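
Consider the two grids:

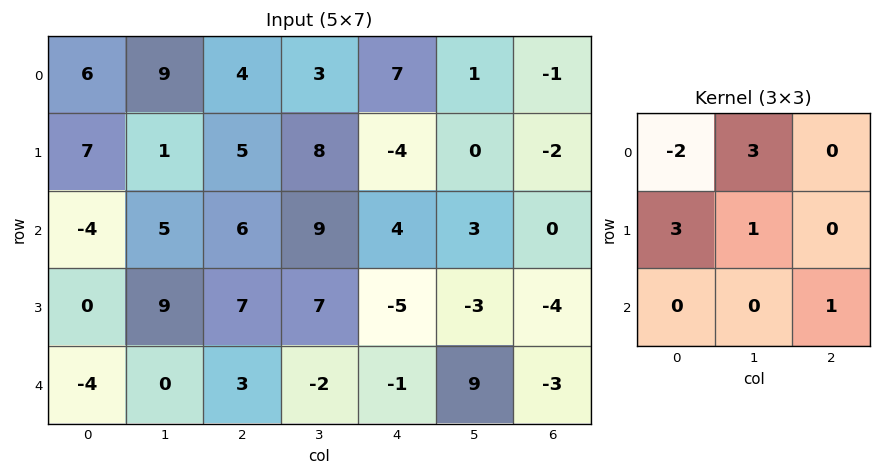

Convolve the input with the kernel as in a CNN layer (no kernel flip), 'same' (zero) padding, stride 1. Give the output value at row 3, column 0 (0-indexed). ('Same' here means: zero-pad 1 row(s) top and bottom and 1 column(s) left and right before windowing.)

The receptive field on the zero-padded input at this output position is [0 -4 5 / 0 0 9 / 0 -4 0]. Elementwise product with the kernel and sum: 0·-2 + -4·3 + 0·3 + 0·1 + 0·1.

-12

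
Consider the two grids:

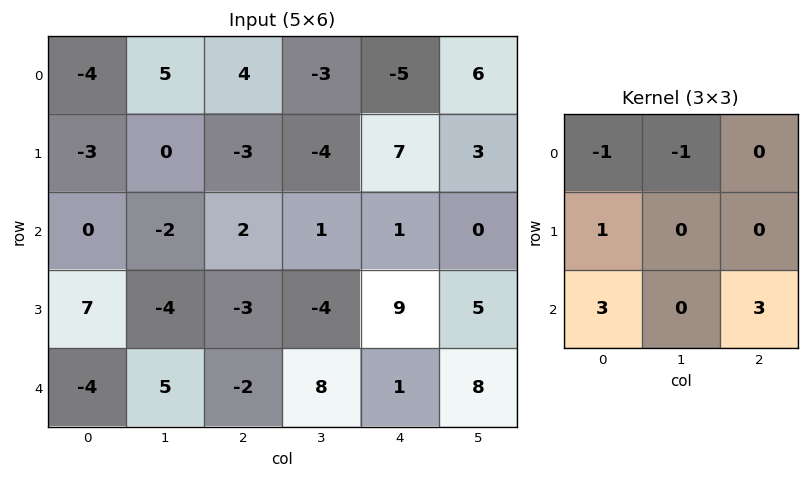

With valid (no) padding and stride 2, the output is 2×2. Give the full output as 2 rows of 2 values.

Output[0,0]: The receptive field on the input at this output position is [-4 5 4 / -3 0 -3 / 0 -2 2]. Elementwise product with the kernel and sum: -4·-1 + 5·-1 + -3·1 + 0·3 + 2·3.

2 5
-9 -9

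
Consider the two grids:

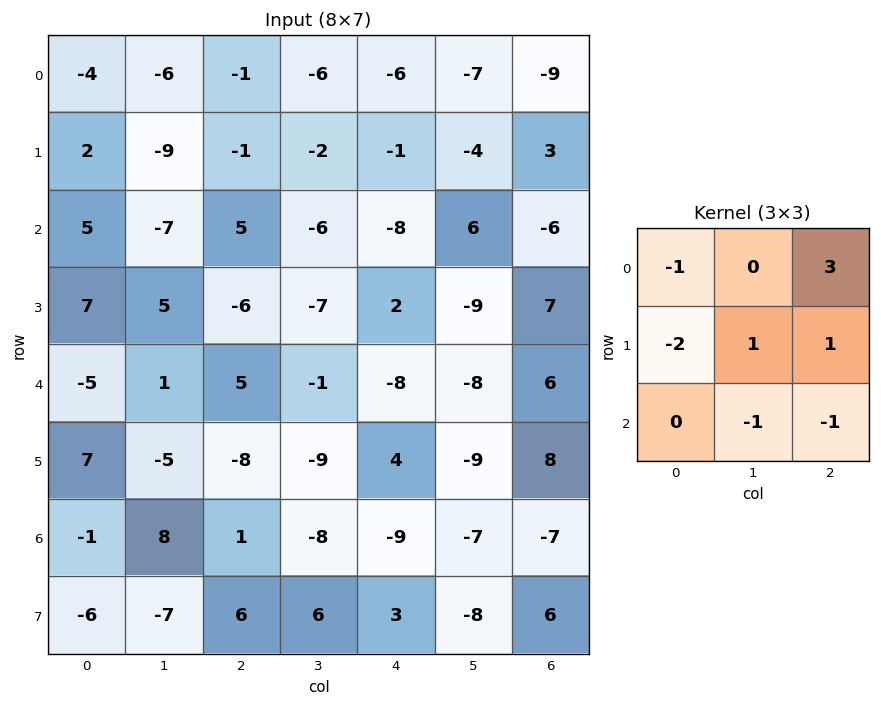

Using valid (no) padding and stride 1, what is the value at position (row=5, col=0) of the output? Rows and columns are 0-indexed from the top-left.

-19

The receptive field on the input at this output position is [7 -5 -8 / -1 8 1 / -6 -7 6]. Elementwise product with the kernel and sum: 7·-1 + -8·3 + -1·-2 + 8·1 + 1·1 + -7·-1 + 6·-1.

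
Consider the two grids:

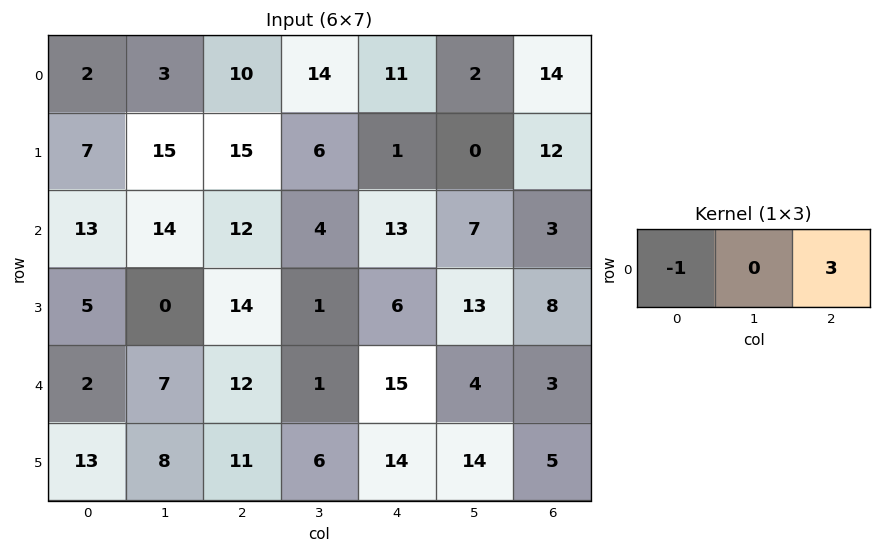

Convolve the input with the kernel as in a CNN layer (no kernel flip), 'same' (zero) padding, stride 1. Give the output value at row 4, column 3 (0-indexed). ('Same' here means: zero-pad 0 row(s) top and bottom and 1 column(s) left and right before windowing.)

The receptive field on the zero-padded input at this output position is [12 1 15]. Elementwise product with the kernel and sum: 12·-1 + 15·3.

33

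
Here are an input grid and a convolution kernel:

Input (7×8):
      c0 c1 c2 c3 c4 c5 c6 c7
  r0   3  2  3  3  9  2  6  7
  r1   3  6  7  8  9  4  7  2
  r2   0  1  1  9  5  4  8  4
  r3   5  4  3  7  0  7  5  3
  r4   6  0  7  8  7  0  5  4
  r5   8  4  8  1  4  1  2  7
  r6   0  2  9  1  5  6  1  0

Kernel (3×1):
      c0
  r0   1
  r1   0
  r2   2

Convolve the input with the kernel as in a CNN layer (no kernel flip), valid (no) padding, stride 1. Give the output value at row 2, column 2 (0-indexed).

15

The receptive field on the input at this output position is [1 / 3 / 7]. Elementwise product with the kernel and sum: 1·1 + 7·2.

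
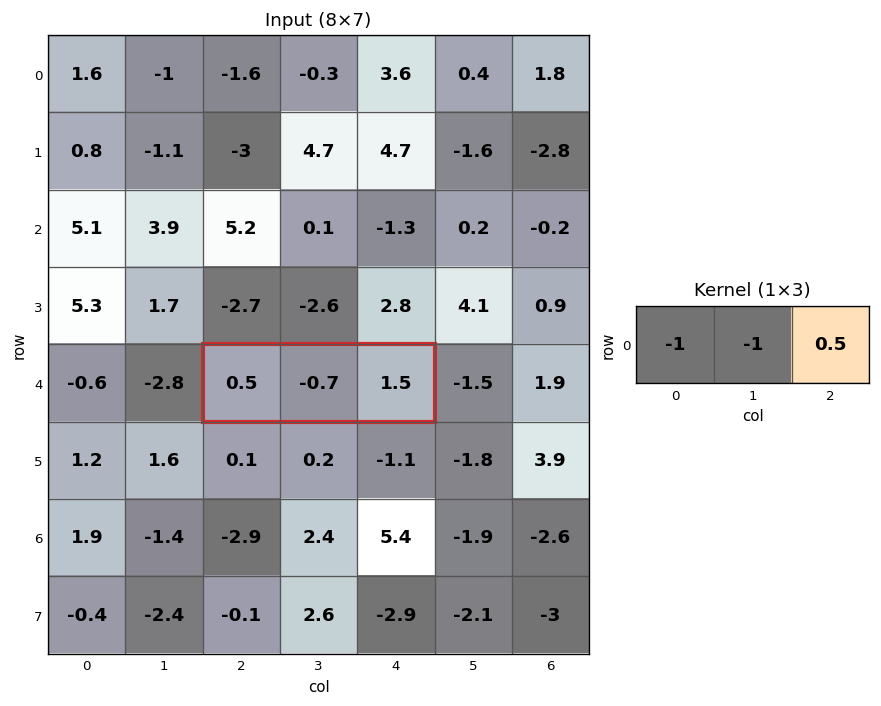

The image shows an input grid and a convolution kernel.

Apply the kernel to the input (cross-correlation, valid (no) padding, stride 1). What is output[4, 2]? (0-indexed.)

0.95

The receptive field on the input at this output position is [0.5 -0.7 1.5]. Elementwise product with the kernel and sum: 0.5·-1 + -0.7·-1 + 1.5·0.5.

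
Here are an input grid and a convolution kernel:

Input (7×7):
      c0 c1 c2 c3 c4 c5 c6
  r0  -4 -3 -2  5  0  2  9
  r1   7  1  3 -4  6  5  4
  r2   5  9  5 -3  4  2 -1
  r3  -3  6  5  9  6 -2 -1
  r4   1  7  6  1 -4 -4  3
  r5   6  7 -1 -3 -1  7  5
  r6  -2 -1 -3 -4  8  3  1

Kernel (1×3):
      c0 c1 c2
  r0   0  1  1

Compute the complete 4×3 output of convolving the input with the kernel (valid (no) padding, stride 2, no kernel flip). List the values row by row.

-5 5 11
14 1 1
13 -3 -1
-4 4 4

Output[0,0]: The receptive field on the input at this output position is [-4 -3 -2]. Elementwise product with the kernel and sum: -3·1 + -2·1.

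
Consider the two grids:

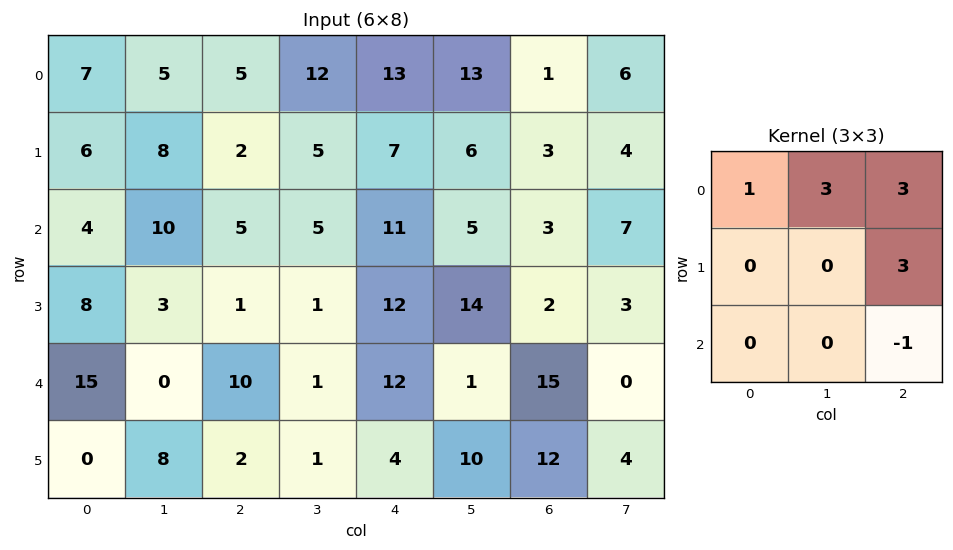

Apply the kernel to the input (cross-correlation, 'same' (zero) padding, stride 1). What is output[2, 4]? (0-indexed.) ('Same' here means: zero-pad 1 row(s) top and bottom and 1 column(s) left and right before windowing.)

The receptive field on the zero-padded input at this output position is [5 7 6 / 5 11 5 / 1 12 14]. Elementwise product with the kernel and sum: 5·1 + 7·3 + 6·3 + 5·3 + 14·-1.

45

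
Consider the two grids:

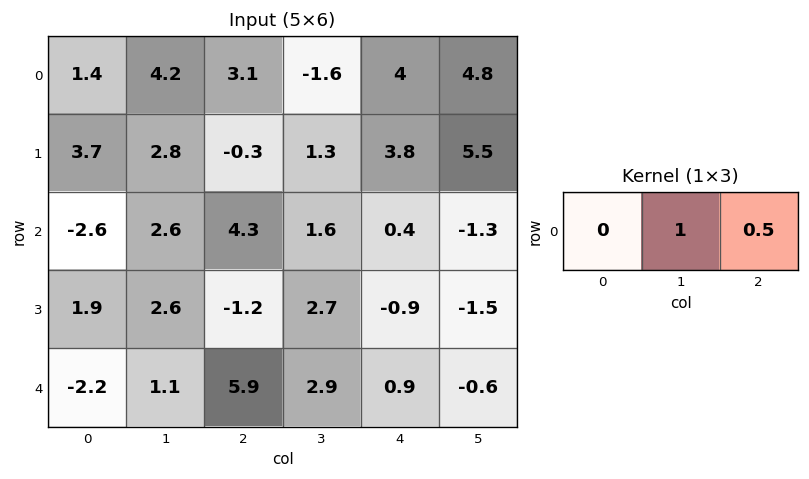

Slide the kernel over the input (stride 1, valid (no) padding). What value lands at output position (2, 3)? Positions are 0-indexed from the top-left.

-0.25

The receptive field on the input at this output position is [1.6 0.4 -1.3]. Elementwise product with the kernel and sum: 0.4·1 + -1.3·0.5.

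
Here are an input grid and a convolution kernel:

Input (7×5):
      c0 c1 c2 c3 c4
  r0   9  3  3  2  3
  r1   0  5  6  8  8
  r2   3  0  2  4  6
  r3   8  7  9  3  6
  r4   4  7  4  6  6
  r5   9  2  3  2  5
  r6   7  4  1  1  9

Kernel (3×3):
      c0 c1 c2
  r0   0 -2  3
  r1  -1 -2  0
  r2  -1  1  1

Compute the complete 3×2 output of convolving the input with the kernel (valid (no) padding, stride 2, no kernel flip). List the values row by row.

-8 -9
-9 3
-17 8

Output[0,0]: The receptive field on the input at this output position is [9 3 3 / 0 5 6 / 3 0 2]. Elementwise product with the kernel and sum: 3·-2 + 3·3 + 0·-1 + 5·-2 + 3·-1 + 0·1 + 2·1.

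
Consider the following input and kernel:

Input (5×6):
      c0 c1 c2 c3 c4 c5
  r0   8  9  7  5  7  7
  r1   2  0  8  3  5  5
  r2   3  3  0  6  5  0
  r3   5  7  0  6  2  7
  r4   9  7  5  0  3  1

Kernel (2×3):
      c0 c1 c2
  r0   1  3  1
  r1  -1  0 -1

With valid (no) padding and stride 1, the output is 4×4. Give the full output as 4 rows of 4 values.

32 32 16 25
7 18 17 17
7 -4 21 8
12 6 12 18

Output[0,0]: The receptive field on the input at this output position is [8 9 7 / 2 0 8]. Elementwise product with the kernel and sum: 8·1 + 9·3 + 7·1 + 2·-1 + 8·-1.
Output[0,1]: The receptive field on the input at this output position is [9 7 5 / 0 8 3]. Elementwise product with the kernel and sum: 9·1 + 7·3 + 5·1 + 0·-1 + 3·-1.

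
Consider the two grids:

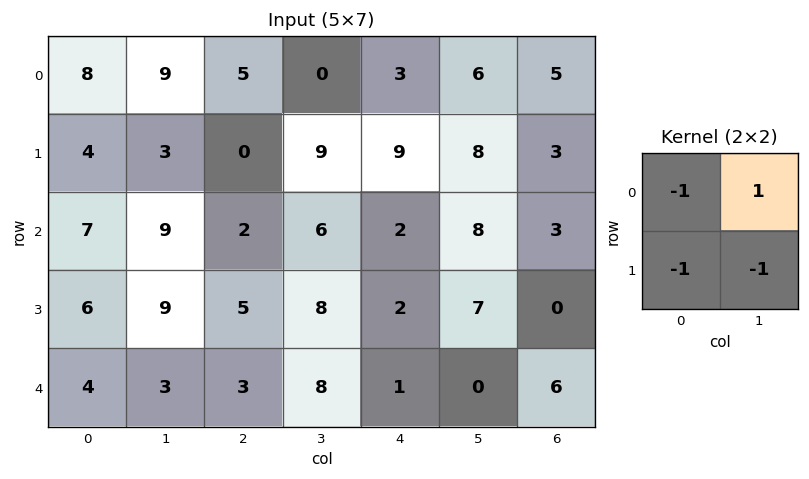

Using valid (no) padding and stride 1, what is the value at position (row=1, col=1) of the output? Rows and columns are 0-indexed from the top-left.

-14

The receptive field on the input at this output position is [3 0 / 9 2]. Elementwise product with the kernel and sum: 3·-1 + 0·1 + 9·-1 + 2·-1.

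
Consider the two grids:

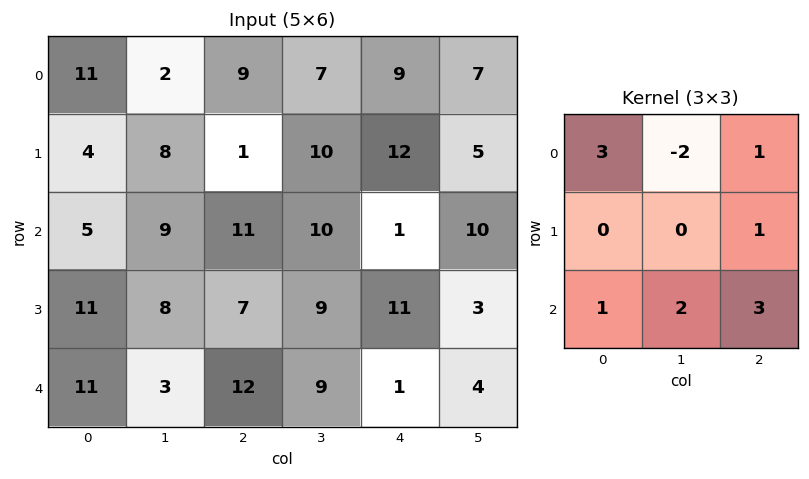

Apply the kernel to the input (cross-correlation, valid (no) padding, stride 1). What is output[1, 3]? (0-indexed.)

61

The receptive field on the input at this output position is [10 12 5 / 10 1 10 / 9 11 3]. Elementwise product with the kernel and sum: 10·3 + 12·-2 + 5·1 + 10·1 + 9·1 + 11·2 + 3·3.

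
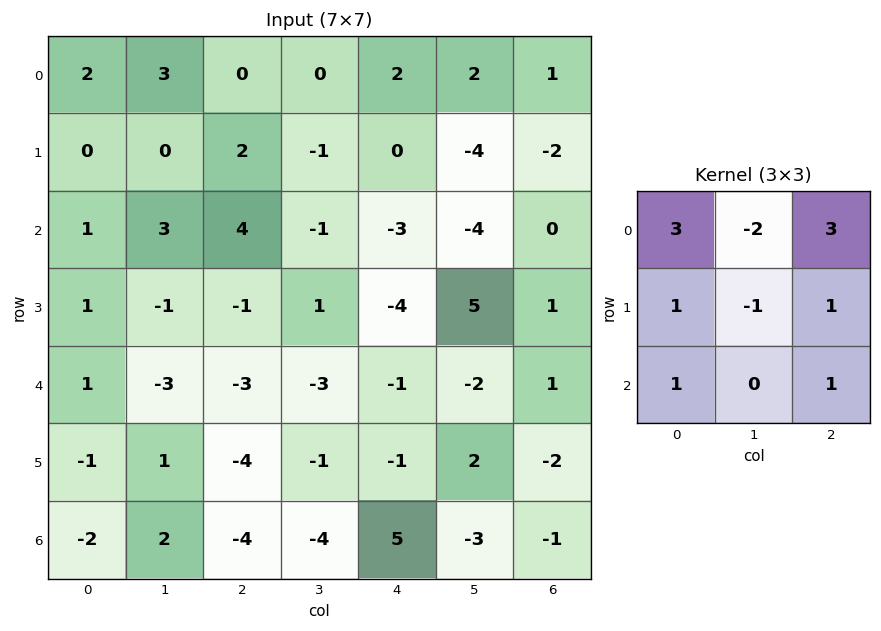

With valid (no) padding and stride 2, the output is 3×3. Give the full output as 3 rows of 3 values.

7 10 4
8 -5 -9
-12 -9 3

Output[0,0]: The receptive field on the input at this output position is [2 3 0 / 0 0 2 / 1 3 4]. Elementwise product with the kernel and sum: 2·3 + 3·-2 + 0·3 + 0·1 + 0·-1 + 2·1 + 1·1 + 4·1.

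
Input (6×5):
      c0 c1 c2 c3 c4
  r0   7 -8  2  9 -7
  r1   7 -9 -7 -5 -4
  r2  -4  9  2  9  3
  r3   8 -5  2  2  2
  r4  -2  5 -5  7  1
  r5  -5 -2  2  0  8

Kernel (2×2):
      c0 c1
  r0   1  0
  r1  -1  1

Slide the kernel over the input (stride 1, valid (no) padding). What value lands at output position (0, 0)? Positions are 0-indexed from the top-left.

-9

The receptive field on the input at this output position is [7 -8 / 7 -9]. Elementwise product with the kernel and sum: 7·1 + 7·-1 + -9·1.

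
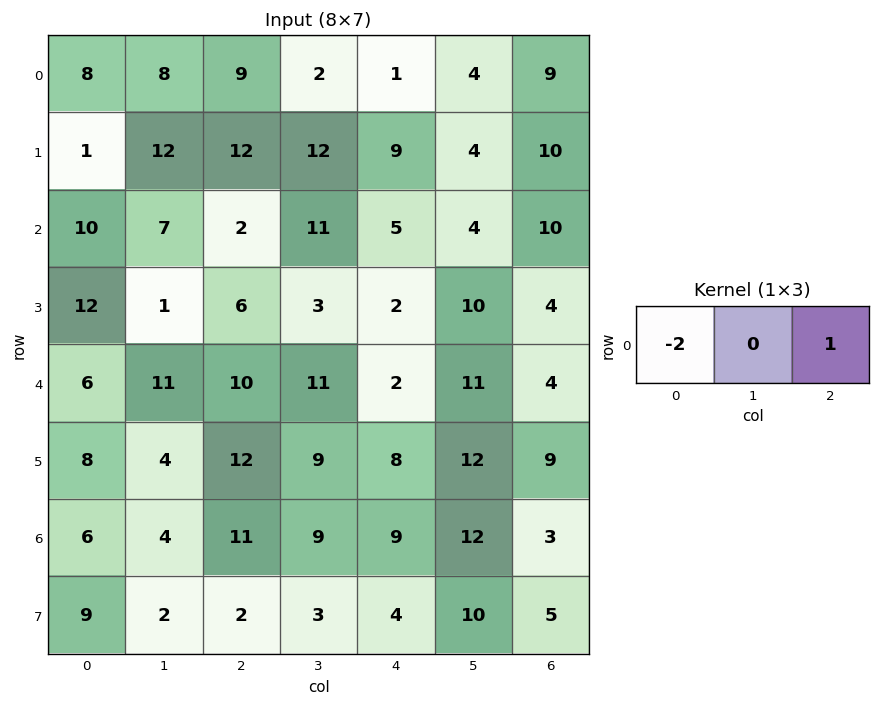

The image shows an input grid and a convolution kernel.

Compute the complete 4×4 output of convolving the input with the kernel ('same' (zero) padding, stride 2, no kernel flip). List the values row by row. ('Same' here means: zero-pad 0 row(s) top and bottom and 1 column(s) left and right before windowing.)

Output[0,0]: The receptive field on the zero-padded input at this output position is [0 8 8]. Elementwise product with the kernel and sum: 0·-2 + 8·1.
Output[0,1]: The receptive field on the zero-padded input at this output position is [8 9 2]. Elementwise product with the kernel and sum: 8·-2 + 2·1.

8 -14 0 -8
7 -3 -18 -8
11 -11 -11 -22
4 1 -6 -24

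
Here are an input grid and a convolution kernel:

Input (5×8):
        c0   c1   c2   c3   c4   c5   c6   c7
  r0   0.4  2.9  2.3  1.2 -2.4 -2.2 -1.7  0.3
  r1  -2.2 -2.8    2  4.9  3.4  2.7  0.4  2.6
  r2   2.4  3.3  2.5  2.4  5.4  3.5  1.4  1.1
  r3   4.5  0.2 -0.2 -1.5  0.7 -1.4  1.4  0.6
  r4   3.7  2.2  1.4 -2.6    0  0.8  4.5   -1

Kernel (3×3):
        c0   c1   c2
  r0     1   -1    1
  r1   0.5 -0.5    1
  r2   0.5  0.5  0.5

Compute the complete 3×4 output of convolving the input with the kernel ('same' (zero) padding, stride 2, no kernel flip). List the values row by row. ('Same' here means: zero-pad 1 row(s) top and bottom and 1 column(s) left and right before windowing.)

Output[0,0]: The receptive field on the zero-padded input at this output position is [0 0 0 / 0 0.4 2.9 / 0 -2.2 -2.8]. Elementwise product with the kernel and sum: 0·1 + 0·-1 + 0·1 + 0·0.5 + 0.4·-0.5 + 2.9·1 + 0·0.5 + -2.2·0.5 + -2.8·0.5.

0.2 3.55 5.1 2.9
3.85 2.15 5.1 7.35
-3.95 -3.3 -4.1 -5.05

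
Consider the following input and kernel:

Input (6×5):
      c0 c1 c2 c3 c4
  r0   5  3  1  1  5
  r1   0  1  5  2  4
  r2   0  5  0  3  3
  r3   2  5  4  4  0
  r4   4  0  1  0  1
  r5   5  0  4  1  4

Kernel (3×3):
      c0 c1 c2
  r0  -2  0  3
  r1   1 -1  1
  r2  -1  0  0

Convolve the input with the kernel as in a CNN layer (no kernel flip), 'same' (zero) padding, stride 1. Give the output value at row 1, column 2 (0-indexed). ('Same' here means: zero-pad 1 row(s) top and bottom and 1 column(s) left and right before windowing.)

-10

The receptive field on the zero-padded input at this output position is [3 1 1 / 1 5 2 / 5 0 3]. Elementwise product with the kernel and sum: 3·-2 + 1·3 + 1·1 + 5·-1 + 2·1 + 5·-1.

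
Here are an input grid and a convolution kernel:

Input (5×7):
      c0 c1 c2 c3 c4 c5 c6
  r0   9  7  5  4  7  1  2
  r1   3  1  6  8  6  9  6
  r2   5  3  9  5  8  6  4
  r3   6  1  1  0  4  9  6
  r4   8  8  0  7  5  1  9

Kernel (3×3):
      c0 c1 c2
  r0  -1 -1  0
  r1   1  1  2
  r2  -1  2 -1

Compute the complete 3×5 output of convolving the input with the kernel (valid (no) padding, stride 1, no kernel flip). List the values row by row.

-8 21 10 26 19
17 16 11 10 15
9 -25 4 11 -1

Output[0,0]: The receptive field on the input at this output position is [9 7 5 / 3 1 6 / 5 3 9]. Elementwise product with the kernel and sum: 9·-1 + 7·-1 + 3·1 + 1·1 + 6·2 + 5·-1 + 3·2 + 9·-1.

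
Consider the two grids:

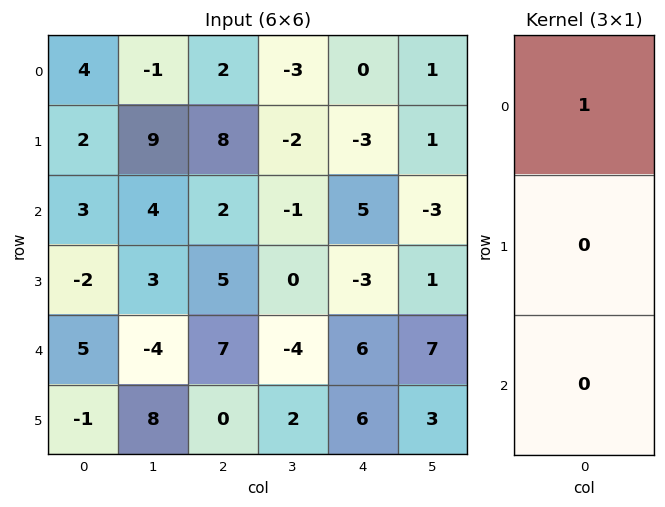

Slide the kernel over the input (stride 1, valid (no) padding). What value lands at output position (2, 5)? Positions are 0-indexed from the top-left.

The receptive field on the input at this output position is [-3 / 1 / 7]. Elementwise product with the kernel and sum: -3·1.

-3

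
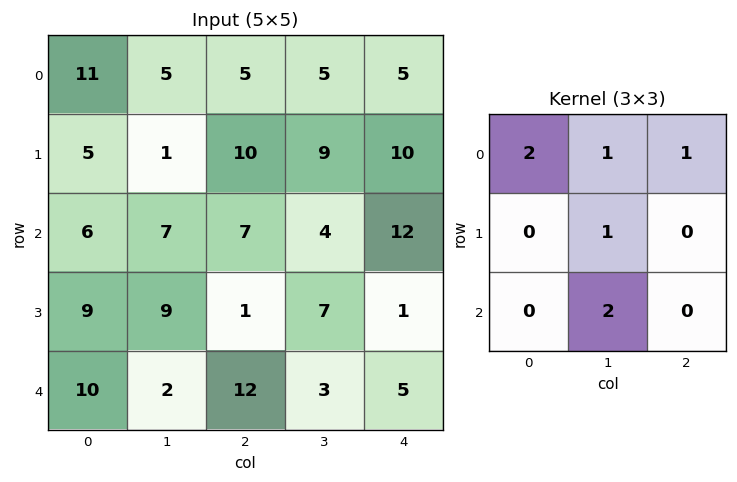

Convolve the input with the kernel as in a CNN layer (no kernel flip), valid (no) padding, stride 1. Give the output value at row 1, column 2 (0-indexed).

The receptive field on the input at this output position is [10 9 10 / 7 4 12 / 1 7 1]. Elementwise product with the kernel and sum: 10·2 + 9·1 + 10·1 + 4·1 + 7·2.

57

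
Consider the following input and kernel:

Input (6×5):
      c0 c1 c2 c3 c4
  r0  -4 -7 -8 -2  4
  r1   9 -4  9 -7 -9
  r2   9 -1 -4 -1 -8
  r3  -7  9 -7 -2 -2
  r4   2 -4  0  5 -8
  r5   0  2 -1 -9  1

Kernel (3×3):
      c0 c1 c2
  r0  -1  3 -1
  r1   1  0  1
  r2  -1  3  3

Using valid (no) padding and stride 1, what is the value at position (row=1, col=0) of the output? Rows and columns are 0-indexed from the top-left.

-12

The receptive field on the input at this output position is [9 -4 9 / 9 -1 -4 / -7 9 -7]. Elementwise product with the kernel and sum: 9·-1 + -4·3 + 9·-1 + 9·1 + -4·1 + -7·-1 + 9·3 + -7·3.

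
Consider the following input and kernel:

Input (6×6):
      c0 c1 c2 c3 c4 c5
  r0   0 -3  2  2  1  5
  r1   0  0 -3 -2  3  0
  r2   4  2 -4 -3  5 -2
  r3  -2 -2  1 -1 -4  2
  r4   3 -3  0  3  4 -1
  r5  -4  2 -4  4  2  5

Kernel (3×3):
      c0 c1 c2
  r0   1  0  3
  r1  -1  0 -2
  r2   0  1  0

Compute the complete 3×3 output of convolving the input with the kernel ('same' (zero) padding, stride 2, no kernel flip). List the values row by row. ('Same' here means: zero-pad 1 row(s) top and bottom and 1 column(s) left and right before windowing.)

Output[0,0]: The receptive field on the zero-padded input at this output position is [0 0 0 / 0 0 -3 / 0 0 0]. Elementwise product with the kernel and sum: 0·1 + 0·3 + 0·-1 + -3·-2 + 0·1.
Output[0,1]: The receptive field on the zero-padded input at this output position is [0 0 0 / -3 2 2 / 0 -3 -2]. Elementwise product with the kernel and sum: 0·1 + 0·3 + -3·-1 + 2·-2 + -3·1.

6 -4 -9
-6 -1 1
-4 -12 6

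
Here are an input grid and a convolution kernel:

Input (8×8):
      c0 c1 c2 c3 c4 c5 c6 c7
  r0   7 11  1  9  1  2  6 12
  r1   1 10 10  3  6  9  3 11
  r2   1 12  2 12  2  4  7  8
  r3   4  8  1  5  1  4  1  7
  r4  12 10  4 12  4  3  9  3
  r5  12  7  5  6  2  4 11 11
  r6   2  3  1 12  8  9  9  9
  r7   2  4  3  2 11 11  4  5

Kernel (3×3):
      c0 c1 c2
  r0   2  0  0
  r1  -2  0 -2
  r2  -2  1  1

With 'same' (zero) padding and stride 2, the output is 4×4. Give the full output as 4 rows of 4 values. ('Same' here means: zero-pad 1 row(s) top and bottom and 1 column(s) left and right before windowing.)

-11 -47 -13 -32
-12 -38 -31 -6
-1 -31 -26 10
0 -19 -12 -41

Output[0,0]: The receptive field on the zero-padded input at this output position is [0 0 0 / 0 7 11 / 0 1 10]. Elementwise product with the kernel and sum: 0·2 + 0·-2 + 11·-2 + 0·-2 + 1·1 + 10·1.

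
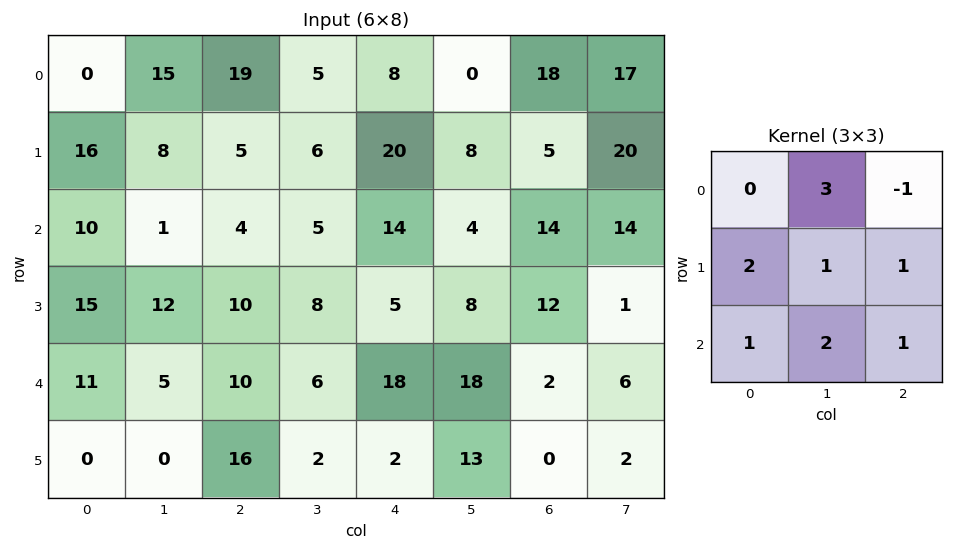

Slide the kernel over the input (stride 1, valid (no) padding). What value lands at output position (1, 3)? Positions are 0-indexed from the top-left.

106

The receptive field on the input at this output position is [6 20 8 / 5 14 4 / 8 5 8]. Elementwise product with the kernel and sum: 20·3 + 8·-1 + 5·2 + 14·1 + 4·1 + 8·1 + 5·2 + 8·1.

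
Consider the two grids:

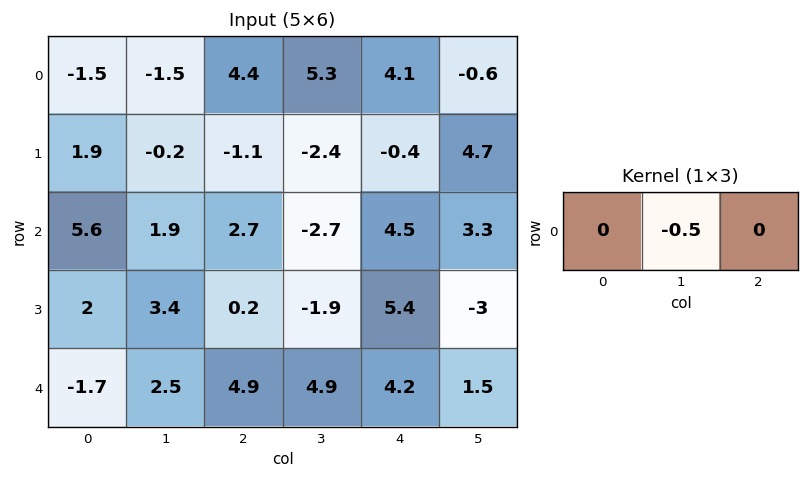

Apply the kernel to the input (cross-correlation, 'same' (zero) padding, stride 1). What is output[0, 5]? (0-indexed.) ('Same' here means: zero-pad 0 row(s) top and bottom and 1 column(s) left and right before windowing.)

The receptive field on the zero-padded input at this output position is [4.1 -0.6 0]. Elementwise product with the kernel and sum: -0.6·-0.5.

0.3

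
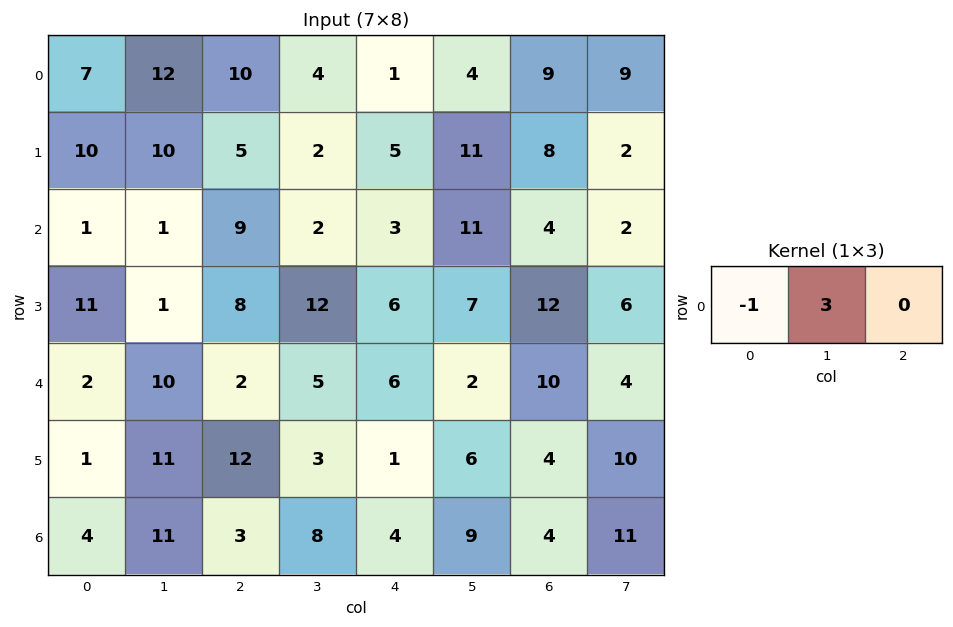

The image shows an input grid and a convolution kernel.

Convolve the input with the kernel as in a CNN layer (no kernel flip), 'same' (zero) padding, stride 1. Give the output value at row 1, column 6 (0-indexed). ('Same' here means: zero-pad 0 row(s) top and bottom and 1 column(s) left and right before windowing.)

The receptive field on the zero-padded input at this output position is [11 8 2]. Elementwise product with the kernel and sum: 11·-1 + 8·3.

13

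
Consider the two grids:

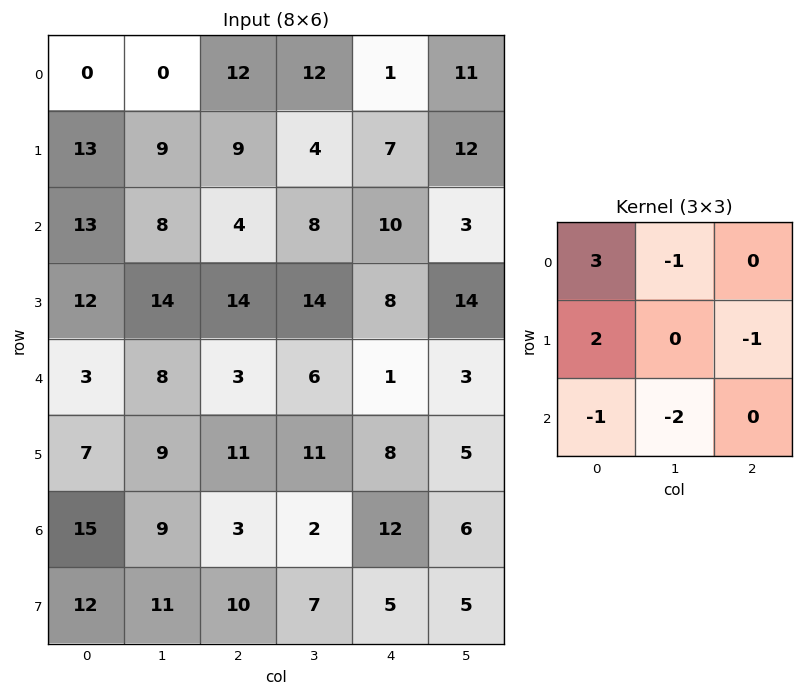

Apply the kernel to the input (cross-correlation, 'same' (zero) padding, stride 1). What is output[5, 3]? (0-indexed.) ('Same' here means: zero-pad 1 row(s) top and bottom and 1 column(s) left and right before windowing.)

10

The receptive field on the zero-padded input at this output position is [3 6 1 / 11 11 8 / 3 2 12]. Elementwise product with the kernel and sum: 3·3 + 6·-1 + 11·2 + 8·-1 + 3·-1 + 2·-2.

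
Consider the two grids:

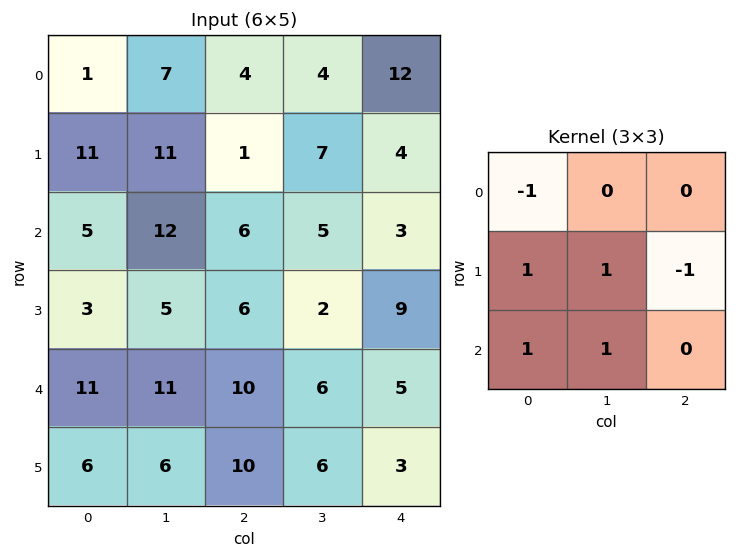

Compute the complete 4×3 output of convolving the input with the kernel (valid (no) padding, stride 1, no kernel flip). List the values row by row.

37 16 11
8 13 15
19 18 9
21 26 21

Output[0,0]: The receptive field on the input at this output position is [1 7 4 / 11 11 1 / 5 12 6]. Elementwise product with the kernel and sum: 1·-1 + 11·1 + 11·1 + 1·-1 + 5·1 + 12·1.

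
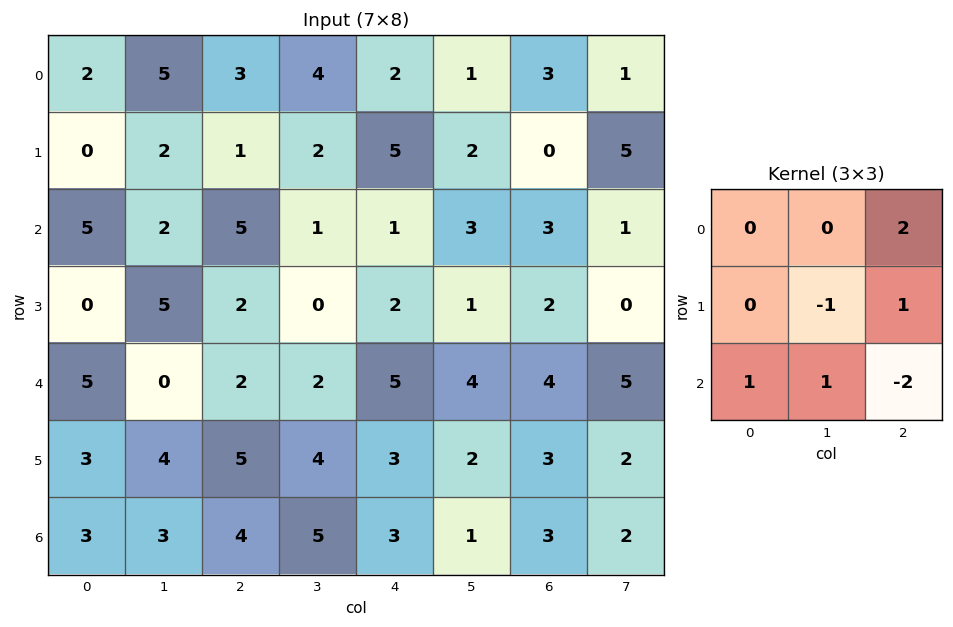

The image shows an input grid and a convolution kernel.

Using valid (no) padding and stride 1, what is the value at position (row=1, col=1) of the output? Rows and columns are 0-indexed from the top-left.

7

The receptive field on the input at this output position is [2 1 2 / 2 5 1 / 5 2 0]. Elementwise product with the kernel and sum: 2·2 + 5·-1 + 1·1 + 5·1 + 2·1 + 0·-2.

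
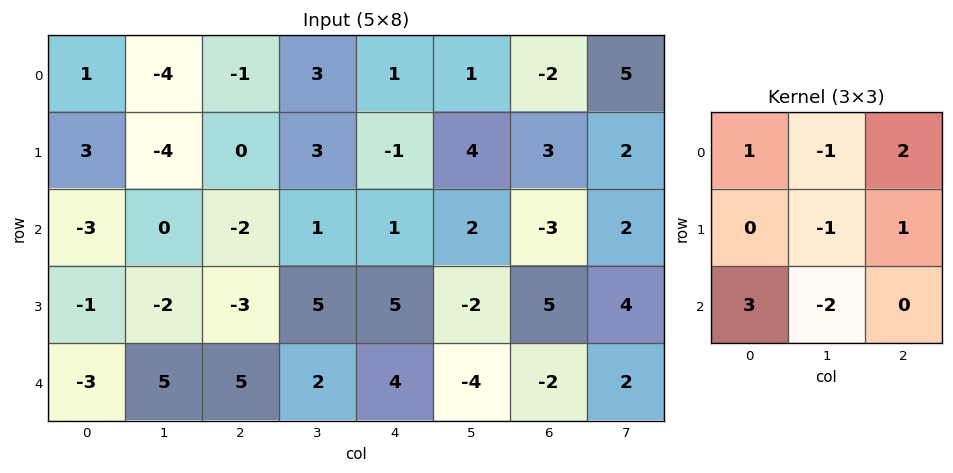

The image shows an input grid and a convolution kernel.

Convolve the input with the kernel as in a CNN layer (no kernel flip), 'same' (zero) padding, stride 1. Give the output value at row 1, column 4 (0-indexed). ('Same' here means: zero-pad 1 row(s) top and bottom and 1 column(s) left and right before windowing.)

10

The receptive field on the zero-padded input at this output position is [3 1 1 / 3 -1 4 / 1 1 2]. Elementwise product with the kernel and sum: 3·1 + 1·-1 + 1·2 + -1·-1 + 4·1 + 1·3 + 1·-2.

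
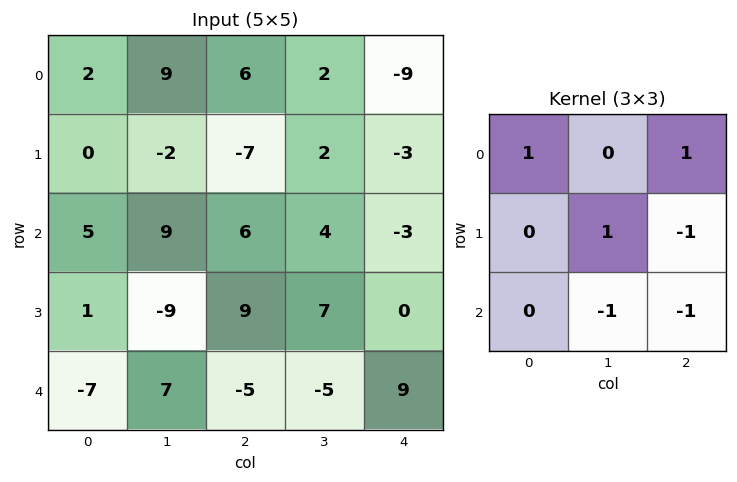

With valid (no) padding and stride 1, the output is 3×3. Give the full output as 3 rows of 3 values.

Output[0,0]: The receptive field on the input at this output position is [2 9 6 / 0 -2 -7 / 5 9 6]. Elementwise product with the kernel and sum: 2·1 + 6·1 + -2·1 + -7·-1 + 9·-1 + 6·-1.

-2 -8 1
-4 -14 -10
-9 25 6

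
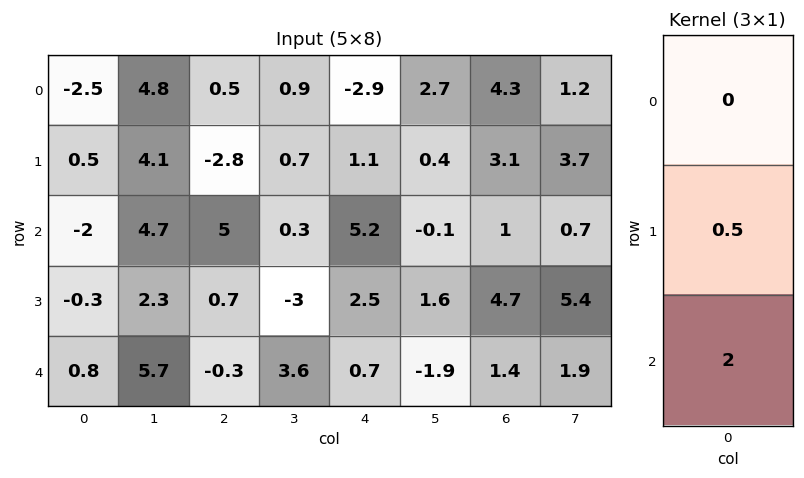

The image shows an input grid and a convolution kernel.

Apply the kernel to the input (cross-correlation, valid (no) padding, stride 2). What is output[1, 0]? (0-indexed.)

The receptive field on the input at this output position is [-2 / -0.3 / 0.8]. Elementwise product with the kernel and sum: -0.3·0.5 + 0.8·2.

1.45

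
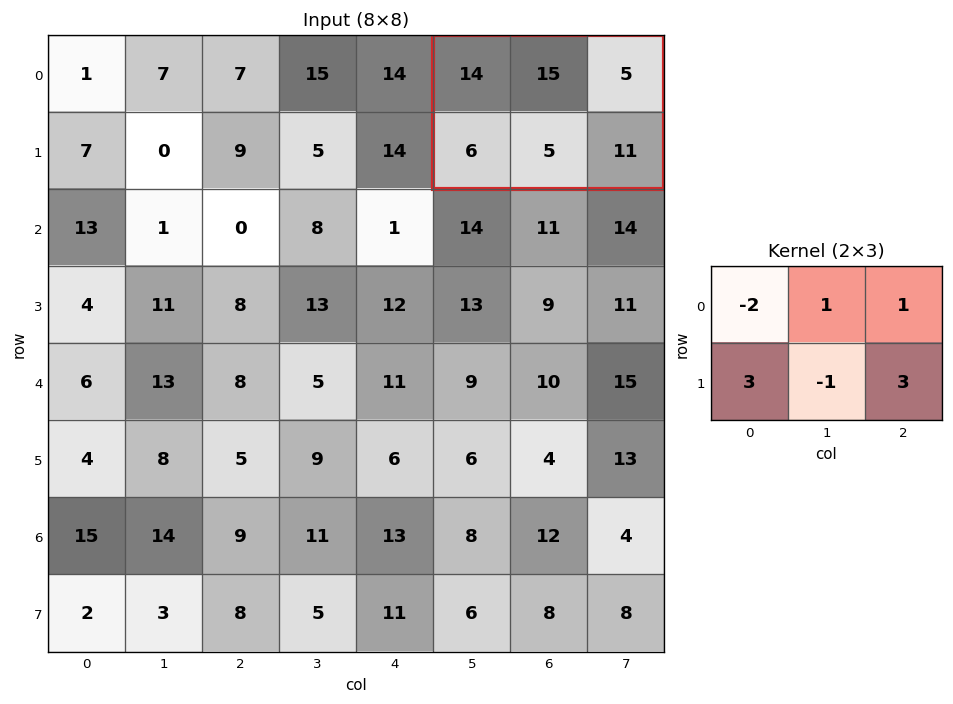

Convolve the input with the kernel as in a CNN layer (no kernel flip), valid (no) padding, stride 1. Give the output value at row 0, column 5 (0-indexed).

38

The receptive field on the input at this output position is [14 15 5 / 6 5 11]. Elementwise product with the kernel and sum: 14·-2 + 15·1 + 5·1 + 6·3 + 5·-1 + 11·3.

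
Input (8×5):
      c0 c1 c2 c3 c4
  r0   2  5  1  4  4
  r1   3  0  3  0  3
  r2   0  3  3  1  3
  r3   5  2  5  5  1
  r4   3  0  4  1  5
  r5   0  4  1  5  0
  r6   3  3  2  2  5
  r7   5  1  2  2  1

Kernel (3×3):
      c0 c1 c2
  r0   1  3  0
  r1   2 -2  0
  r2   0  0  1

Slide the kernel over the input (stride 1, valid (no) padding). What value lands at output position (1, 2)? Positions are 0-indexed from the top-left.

The receptive field on the input at this output position is [3 0 3 / 3 1 3 / 5 5 1]. Elementwise product with the kernel and sum: 3·1 + 0·3 + 3·2 + 1·-2 + 1·1.

8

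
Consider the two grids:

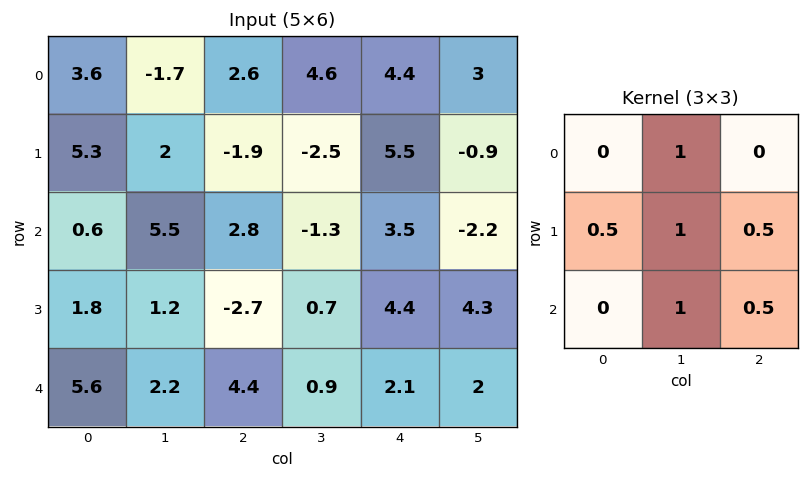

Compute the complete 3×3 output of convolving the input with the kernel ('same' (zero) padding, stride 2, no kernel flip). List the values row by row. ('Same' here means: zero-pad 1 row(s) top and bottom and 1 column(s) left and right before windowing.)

9.05 0.9 13.25
11.05 0.65 13.8
8.5 3.25 7.95

Output[0,0]: The receptive field on the zero-padded input at this output position is [0 0 0 / 0 3.6 -1.7 / 0 5.3 2]. Elementwise product with the kernel and sum: 0·1 + 0·0.5 + 3.6·1 + -1.7·0.5 + 5.3·1 + 2·0.5.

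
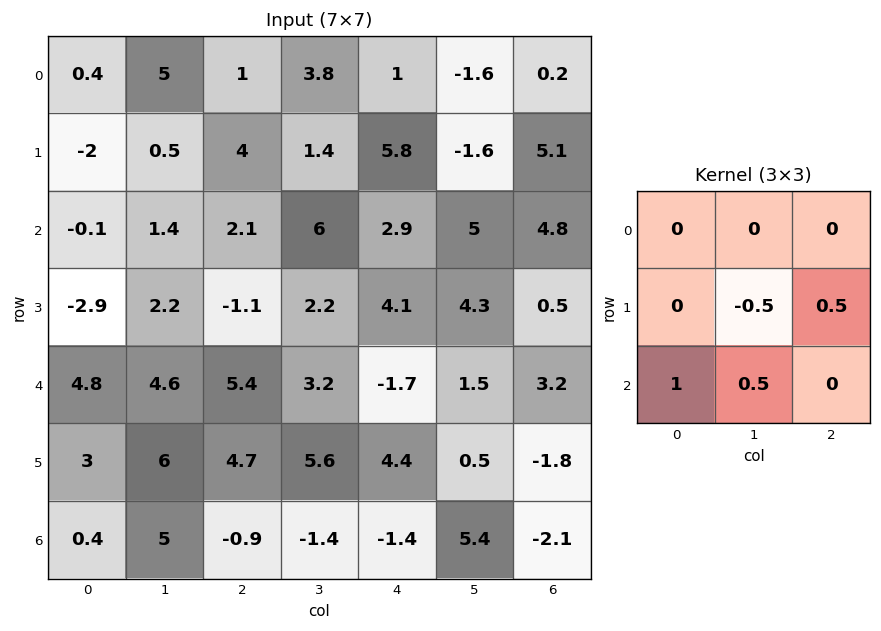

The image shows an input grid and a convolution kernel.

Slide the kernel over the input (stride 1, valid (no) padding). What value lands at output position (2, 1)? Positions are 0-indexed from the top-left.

8.95

The receptive field on the input at this output position is [1.4 2.1 6 / 2.2 -1.1 2.2 / 4.6 5.4 3.2]. Elementwise product with the kernel and sum: -1.1·-0.5 + 2.2·0.5 + 4.6·1 + 5.4·0.5.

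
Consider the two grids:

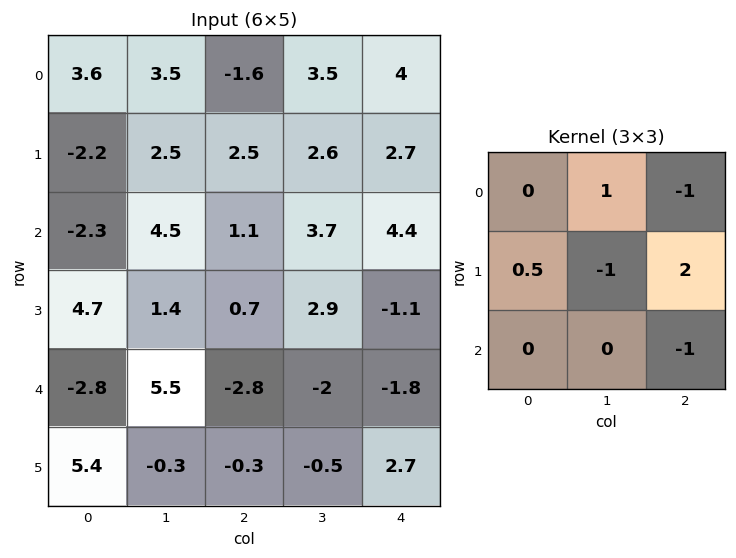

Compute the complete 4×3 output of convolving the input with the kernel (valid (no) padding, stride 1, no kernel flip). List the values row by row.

5.4 -4.85 -0.85
-4.15 5.55 6.65
8.55 5.2 -3.65
-11.5 -0.15 -1.7

Output[0,0]: The receptive field on the input at this output position is [3.6 3.5 -1.6 / -2.2 2.5 2.5 / -2.3 4.5 1.1]. Elementwise product with the kernel and sum: 3.5·1 + -1.6·-1 + -2.2·0.5 + 2.5·-1 + 2.5·2 + 1.1·-1.
Output[0,1]: The receptive field on the input at this output position is [3.5 -1.6 3.5 / 2.5 2.5 2.6 / 4.5 1.1 3.7]. Elementwise product with the kernel and sum: -1.6·1 + 3.5·-1 + 2.5·0.5 + 2.5·-1 + 2.6·2 + 3.7·-1.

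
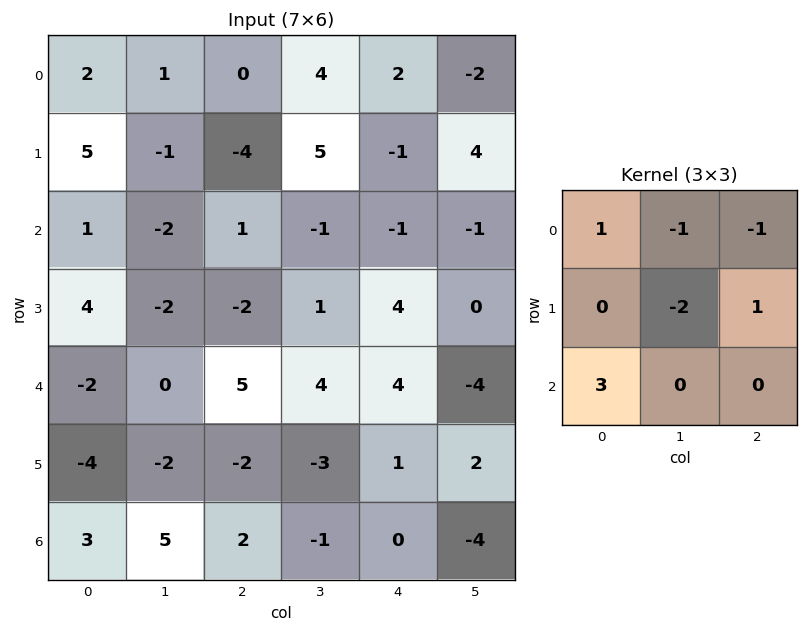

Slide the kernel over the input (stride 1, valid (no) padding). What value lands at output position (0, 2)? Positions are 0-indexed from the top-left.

The receptive field on the input at this output position is [0 4 2 / -4 5 -1 / 1 -1 -1]. Elementwise product with the kernel and sum: 0·1 + 4·-1 + 2·-1 + 5·-2 + -1·1 + 1·3.

-14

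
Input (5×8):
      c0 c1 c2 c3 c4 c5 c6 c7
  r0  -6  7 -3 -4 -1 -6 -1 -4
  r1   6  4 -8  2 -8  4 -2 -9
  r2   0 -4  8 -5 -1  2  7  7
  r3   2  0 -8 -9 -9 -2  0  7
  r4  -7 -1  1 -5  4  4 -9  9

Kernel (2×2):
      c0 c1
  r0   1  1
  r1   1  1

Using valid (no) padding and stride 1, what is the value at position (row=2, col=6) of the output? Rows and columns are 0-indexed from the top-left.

The receptive field on the input at this output position is [7 7 / 0 7]. Elementwise product with the kernel and sum: 7·1 + 7·1 + 0·1 + 7·1.

21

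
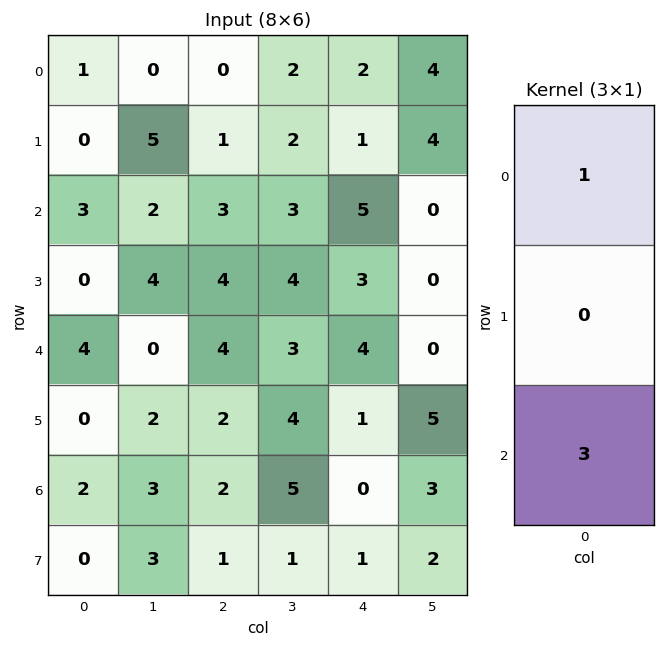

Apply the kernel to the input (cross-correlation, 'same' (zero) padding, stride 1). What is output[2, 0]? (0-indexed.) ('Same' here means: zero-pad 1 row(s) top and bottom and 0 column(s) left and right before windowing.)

The receptive field on the zero-padded input at this output position is [0 / 3 / 0]. Elementwise product with the kernel and sum: 0·1 + 0·3.

0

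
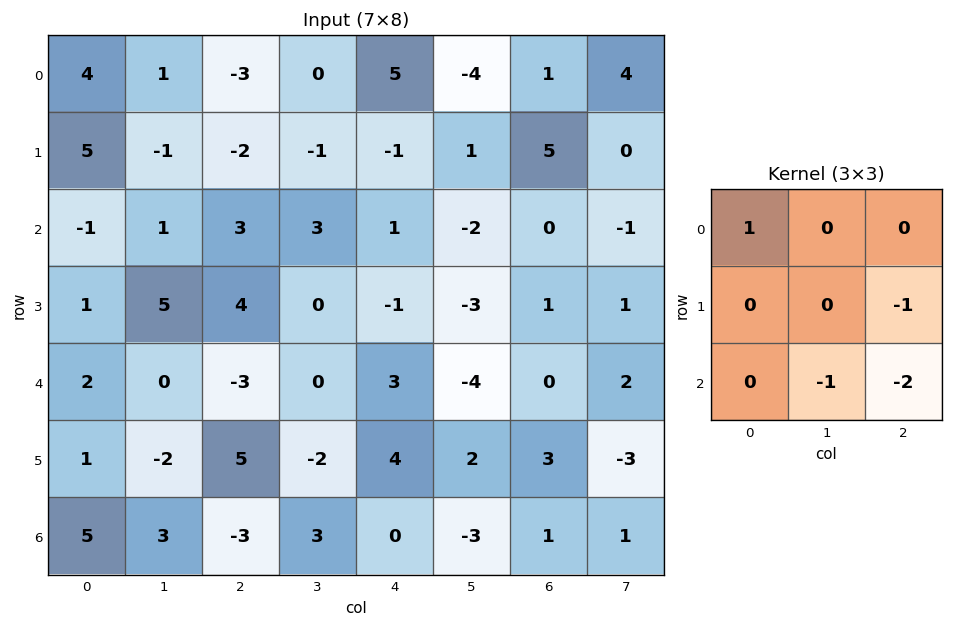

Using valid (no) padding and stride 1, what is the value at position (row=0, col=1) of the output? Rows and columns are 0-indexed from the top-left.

The receptive field on the input at this output position is [1 -3 0 / -1 -2 -1 / 1 3 3]. Elementwise product with the kernel and sum: 1·1 + -1·-1 + 3·-1 + 3·-2.

-7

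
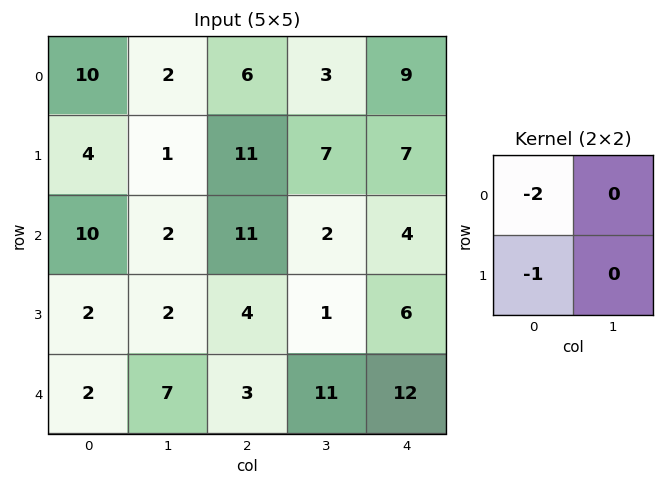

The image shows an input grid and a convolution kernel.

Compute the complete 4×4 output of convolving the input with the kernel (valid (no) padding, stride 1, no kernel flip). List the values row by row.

-24 -5 -23 -13
-18 -4 -33 -16
-22 -6 -26 -5
-6 -11 -11 -13

Output[0,0]: The receptive field on the input at this output position is [10 2 / 4 1]. Elementwise product with the kernel and sum: 10·-2 + 4·-1.
Output[0,1]: The receptive field on the input at this output position is [2 6 / 1 11]. Elementwise product with the kernel and sum: 2·-2 + 1·-1.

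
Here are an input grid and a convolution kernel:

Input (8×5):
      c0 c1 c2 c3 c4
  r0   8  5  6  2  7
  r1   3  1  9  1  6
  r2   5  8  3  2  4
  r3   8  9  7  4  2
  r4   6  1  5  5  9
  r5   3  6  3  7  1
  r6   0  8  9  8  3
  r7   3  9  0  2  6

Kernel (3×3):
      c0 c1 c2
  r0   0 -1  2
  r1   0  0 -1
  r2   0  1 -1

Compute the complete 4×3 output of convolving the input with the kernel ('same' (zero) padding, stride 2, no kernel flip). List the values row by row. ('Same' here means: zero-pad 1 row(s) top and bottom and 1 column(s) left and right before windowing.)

-3 6 6
-10 -6 -4
6 -8 -1
-5 1 5

Output[0,0]: The receptive field on the zero-padded input at this output position is [0 0 0 / 0 8 5 / 0 3 1]. Elementwise product with the kernel and sum: 0·-1 + 0·2 + 5·-1 + 3·1 + 1·-1.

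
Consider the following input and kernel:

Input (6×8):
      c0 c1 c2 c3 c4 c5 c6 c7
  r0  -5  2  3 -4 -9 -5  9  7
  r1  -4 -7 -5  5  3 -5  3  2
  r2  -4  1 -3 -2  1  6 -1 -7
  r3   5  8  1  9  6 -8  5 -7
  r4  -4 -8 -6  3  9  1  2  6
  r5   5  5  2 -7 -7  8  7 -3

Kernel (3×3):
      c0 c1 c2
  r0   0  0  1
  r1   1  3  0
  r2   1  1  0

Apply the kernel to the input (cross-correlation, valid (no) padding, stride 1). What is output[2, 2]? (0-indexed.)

26

The receptive field on the input at this output position is [-3 -2 1 / 1 9 6 / -6 3 9]. Elementwise product with the kernel and sum: 1·1 + 1·1 + 9·3 + -6·1 + 3·1.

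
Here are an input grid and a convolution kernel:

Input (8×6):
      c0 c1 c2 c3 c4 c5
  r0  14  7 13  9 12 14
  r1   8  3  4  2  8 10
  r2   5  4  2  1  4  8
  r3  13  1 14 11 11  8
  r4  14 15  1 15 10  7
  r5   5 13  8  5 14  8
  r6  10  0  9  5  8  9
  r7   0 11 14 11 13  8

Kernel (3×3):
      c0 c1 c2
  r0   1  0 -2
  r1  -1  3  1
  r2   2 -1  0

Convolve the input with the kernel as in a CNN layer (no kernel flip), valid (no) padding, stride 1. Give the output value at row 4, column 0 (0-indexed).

The receptive field on the input at this output position is [14 15 1 / 5 13 8 / 10 0 9]. Elementwise product with the kernel and sum: 14·1 + 1·-2 + 5·-1 + 13·3 + 8·1 + 10·2 + 0·-1.

74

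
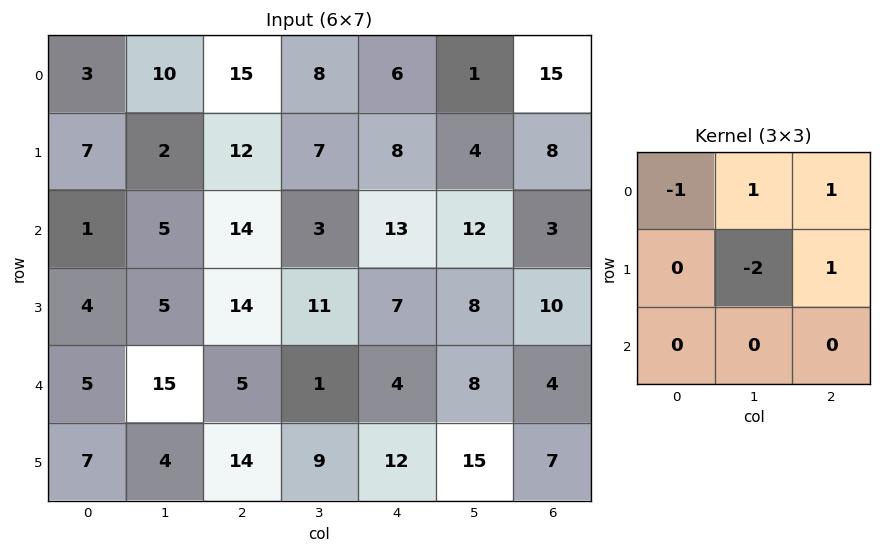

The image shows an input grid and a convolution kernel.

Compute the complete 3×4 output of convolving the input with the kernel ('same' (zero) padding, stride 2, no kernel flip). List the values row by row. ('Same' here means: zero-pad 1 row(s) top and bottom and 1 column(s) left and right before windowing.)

4 -22 -11 -30
12 -8 -9 -2
14 11 4 -6

Output[0,0]: The receptive field on the zero-padded input at this output position is [0 0 0 / 0 3 10 / 0 7 2]. Elementwise product with the kernel and sum: 0·-1 + 0·1 + 0·1 + 3·-2 + 10·1.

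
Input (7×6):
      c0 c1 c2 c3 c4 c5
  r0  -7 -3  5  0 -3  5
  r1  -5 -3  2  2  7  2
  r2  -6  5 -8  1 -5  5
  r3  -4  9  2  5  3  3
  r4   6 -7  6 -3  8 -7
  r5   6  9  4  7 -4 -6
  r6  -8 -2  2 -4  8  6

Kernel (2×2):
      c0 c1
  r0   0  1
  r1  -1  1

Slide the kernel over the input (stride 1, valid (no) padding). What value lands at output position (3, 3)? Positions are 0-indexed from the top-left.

14

The receptive field on the input at this output position is [5 3 / -3 8]. Elementwise product with the kernel and sum: 3·1 + -3·-1 + 8·1.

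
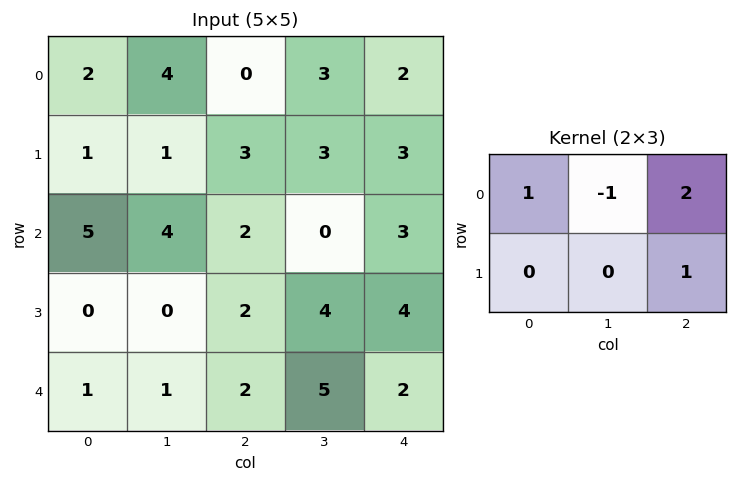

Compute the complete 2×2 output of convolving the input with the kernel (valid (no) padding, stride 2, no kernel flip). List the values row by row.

Output[0,0]: The receptive field on the input at this output position is [2 4 0 / 1 1 3]. Elementwise product with the kernel and sum: 2·1 + 4·-1 + 0·2 + 3·1.

1 4
7 12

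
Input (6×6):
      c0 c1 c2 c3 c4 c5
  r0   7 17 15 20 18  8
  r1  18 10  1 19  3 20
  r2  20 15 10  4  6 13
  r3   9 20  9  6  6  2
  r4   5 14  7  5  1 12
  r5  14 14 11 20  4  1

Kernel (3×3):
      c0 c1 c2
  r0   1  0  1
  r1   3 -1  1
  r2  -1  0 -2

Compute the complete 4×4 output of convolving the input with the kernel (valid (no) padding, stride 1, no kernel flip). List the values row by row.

27 62 -2 72
47 36 15 48
27 52 34 2
-10 12 13 12

Output[0,0]: The receptive field on the input at this output position is [7 17 15 / 18 10 1 / 20 15 10]. Elementwise product with the kernel and sum: 7·1 + 15·1 + 18·3 + 10·-1 + 1·1 + 20·-1 + 10·-2.
Output[0,1]: The receptive field on the input at this output position is [17 15 20 / 10 1 19 / 15 10 4]. Elementwise product with the kernel and sum: 17·1 + 20·1 + 10·3 + 1·-1 + 19·1 + 15·-1 + 4·-2.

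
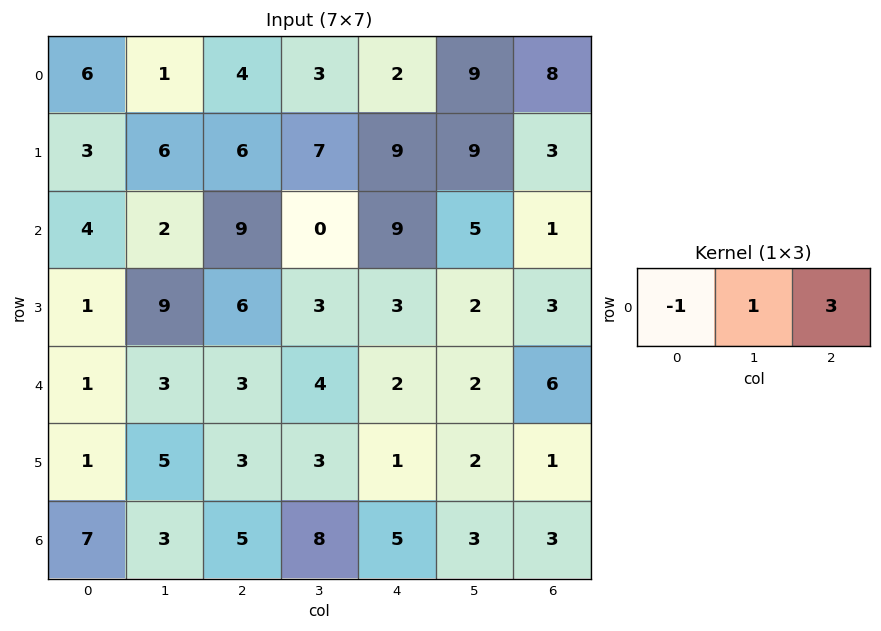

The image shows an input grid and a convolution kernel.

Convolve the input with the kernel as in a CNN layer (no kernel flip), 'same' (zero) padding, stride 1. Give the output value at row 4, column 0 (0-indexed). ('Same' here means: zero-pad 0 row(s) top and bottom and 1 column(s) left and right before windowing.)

The receptive field on the zero-padded input at this output position is [0 1 3]. Elementwise product with the kernel and sum: 0·-1 + 1·1 + 3·3.

10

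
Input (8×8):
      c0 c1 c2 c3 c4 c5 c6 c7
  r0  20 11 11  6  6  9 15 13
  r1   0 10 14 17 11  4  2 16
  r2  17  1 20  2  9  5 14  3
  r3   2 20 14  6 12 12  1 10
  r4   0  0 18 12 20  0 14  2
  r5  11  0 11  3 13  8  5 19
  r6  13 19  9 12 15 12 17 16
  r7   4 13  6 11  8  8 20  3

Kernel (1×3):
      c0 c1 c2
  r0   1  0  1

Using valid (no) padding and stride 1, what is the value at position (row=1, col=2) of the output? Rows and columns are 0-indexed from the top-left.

The receptive field on the input at this output position is [14 17 11]. Elementwise product with the kernel and sum: 14·1 + 11·1.

25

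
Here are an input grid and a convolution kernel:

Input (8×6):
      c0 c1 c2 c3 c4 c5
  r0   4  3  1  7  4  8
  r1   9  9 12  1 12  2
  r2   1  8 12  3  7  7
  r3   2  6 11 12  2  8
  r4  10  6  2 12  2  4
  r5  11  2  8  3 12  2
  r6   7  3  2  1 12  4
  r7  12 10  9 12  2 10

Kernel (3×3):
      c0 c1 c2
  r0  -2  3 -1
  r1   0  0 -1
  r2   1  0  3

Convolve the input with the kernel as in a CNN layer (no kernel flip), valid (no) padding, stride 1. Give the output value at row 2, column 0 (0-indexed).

15

The receptive field on the input at this output position is [1 8 12 / 2 6 11 / 10 6 2]. Elementwise product with the kernel and sum: 1·-2 + 8·3 + 12·-1 + 11·-1 + 10·1 + 2·3.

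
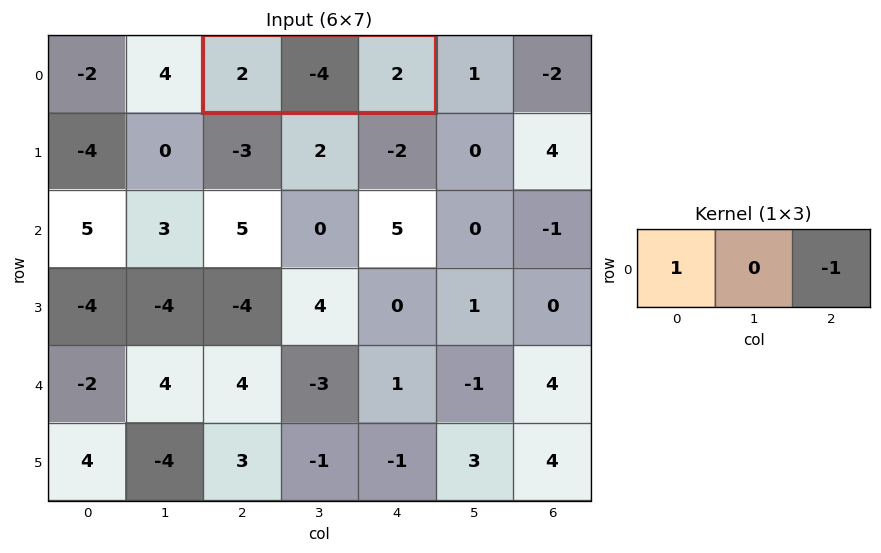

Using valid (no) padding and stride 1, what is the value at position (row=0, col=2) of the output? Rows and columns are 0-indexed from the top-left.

The receptive field on the input at this output position is [2 -4 2]. Elementwise product with the kernel and sum: 2·1 + 2·-1.

0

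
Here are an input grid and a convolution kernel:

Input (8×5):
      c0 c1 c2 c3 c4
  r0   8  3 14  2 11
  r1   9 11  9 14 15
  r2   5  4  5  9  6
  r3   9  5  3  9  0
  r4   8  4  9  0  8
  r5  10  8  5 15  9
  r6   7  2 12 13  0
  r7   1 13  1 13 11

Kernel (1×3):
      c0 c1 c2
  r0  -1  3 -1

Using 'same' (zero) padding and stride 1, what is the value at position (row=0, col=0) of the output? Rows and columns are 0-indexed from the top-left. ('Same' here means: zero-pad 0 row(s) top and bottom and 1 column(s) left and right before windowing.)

The receptive field on the zero-padded input at this output position is [0 8 3]. Elementwise product with the kernel and sum: 0·-1 + 8·3 + 3·-1.

21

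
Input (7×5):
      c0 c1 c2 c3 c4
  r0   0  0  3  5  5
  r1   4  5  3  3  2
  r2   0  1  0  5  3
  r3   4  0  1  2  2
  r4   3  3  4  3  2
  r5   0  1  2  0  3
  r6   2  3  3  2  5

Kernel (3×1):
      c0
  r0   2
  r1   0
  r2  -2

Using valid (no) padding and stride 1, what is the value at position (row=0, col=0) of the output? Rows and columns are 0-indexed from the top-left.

The receptive field on the input at this output position is [0 / 4 / 0]. Elementwise product with the kernel and sum: 0·2 + 0·-2.

0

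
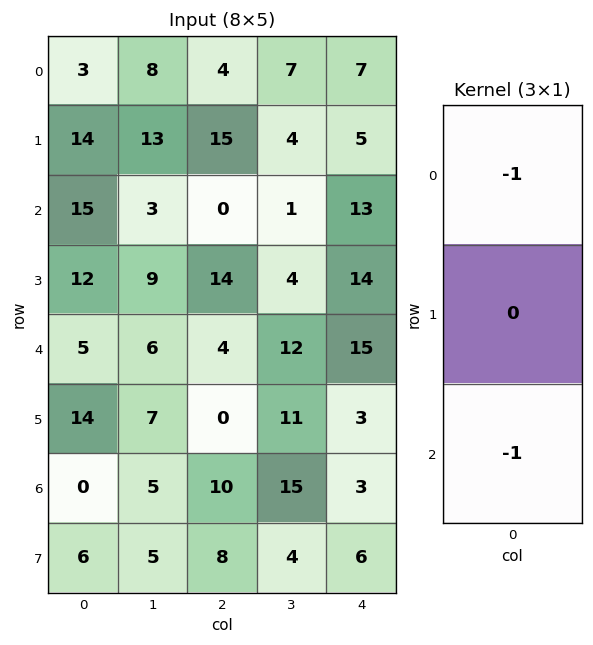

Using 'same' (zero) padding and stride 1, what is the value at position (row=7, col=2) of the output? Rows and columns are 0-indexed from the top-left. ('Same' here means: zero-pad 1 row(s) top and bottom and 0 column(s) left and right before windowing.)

The receptive field on the zero-padded input at this output position is [10 / 8 / 0]. Elementwise product with the kernel and sum: 10·-1 + 0·-1.

-10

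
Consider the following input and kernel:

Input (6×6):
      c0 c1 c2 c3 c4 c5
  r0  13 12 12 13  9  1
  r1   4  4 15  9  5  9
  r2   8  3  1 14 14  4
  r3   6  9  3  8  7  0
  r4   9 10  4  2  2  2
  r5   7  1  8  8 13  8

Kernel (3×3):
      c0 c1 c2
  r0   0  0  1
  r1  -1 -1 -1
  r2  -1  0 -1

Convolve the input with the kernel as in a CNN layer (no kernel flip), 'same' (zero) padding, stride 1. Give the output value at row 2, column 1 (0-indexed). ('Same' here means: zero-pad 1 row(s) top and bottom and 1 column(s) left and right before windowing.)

The receptive field on the zero-padded input at this output position is [4 4 15 / 8 3 1 / 6 9 3]. Elementwise product with the kernel and sum: 15·1 + 8·-1 + 3·-1 + 1·-1 + 6·-1 + 3·-1.

-6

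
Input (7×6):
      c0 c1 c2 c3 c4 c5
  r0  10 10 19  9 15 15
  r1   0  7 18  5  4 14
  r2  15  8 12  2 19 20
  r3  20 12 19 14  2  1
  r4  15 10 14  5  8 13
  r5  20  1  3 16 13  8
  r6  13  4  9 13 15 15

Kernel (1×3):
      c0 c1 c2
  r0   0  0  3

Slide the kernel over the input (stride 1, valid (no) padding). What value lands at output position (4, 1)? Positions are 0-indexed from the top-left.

The receptive field on the input at this output position is [10 14 5]. Elementwise product with the kernel and sum: 5·3.

15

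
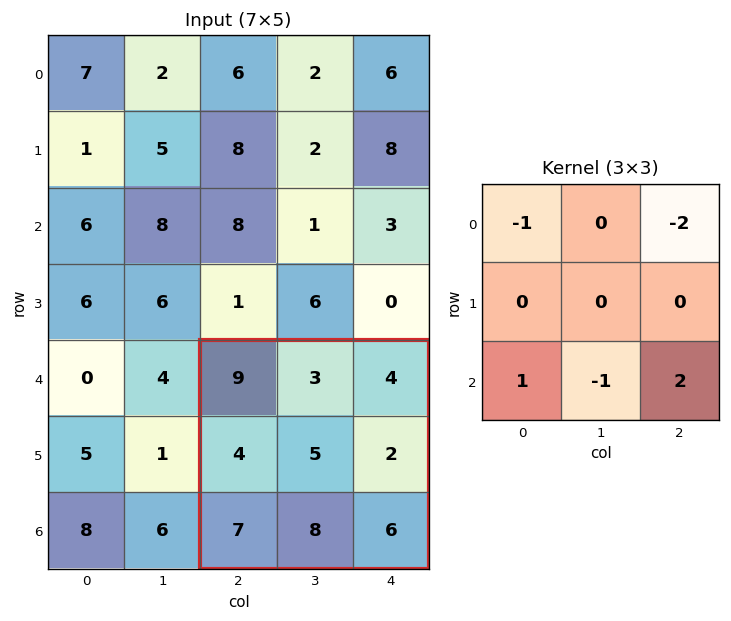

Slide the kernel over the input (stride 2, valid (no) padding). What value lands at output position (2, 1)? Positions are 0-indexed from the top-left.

-6

The receptive field on the input at this output position is [9 3 4 / 4 5 2 / 7 8 6]. Elementwise product with the kernel and sum: 9·-1 + 4·-2 + 7·1 + 8·-1 + 6·2.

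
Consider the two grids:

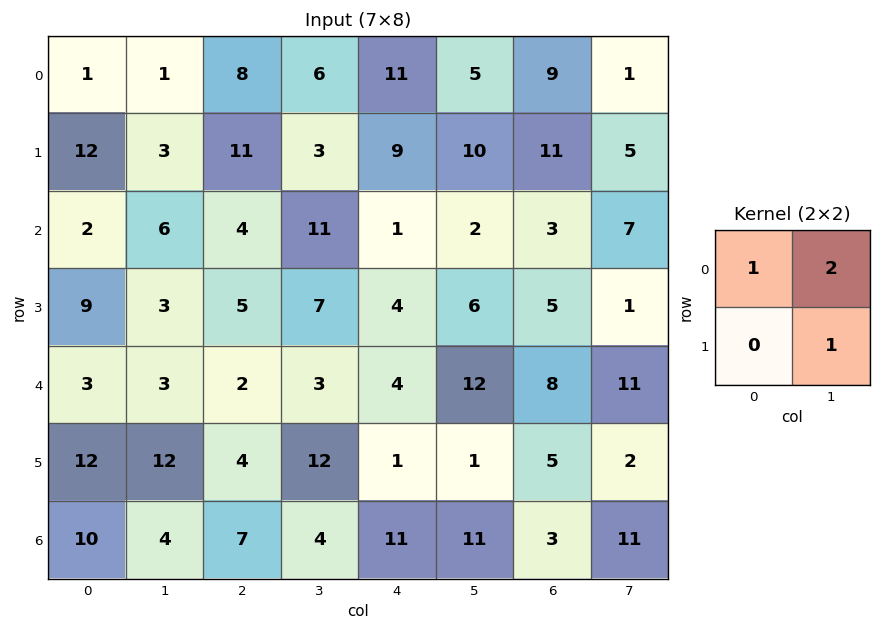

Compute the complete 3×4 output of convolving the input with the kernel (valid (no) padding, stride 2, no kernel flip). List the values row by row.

Output[0,0]: The receptive field on the input at this output position is [1 1 / 12 3]. Elementwise product with the kernel and sum: 1·1 + 1·2 + 3·1.
Output[0,1]: The receptive field on the input at this output position is [8 6 / 11 3]. Elementwise product with the kernel and sum: 8·1 + 6·2 + 3·1.

6 23 31 16
17 33 11 18
21 20 29 32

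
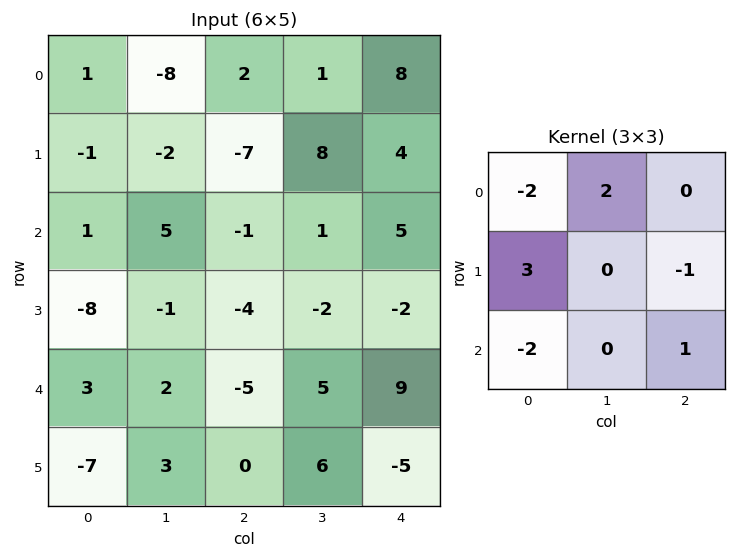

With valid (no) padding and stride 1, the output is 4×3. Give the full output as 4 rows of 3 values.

-17 -3 -20
14 4 28
-23 -12 13
42 -5 -25

Output[0,0]: The receptive field on the input at this output position is [1 -8 2 / -1 -2 -7 / 1 5 -1]. Elementwise product with the kernel and sum: 1·-2 + -8·2 + -1·3 + -7·-1 + 1·-2 + -1·1.
Output[0,1]: The receptive field on the input at this output position is [-8 2 1 / -2 -7 8 / 5 -1 1]. Elementwise product with the kernel and sum: -8·-2 + 2·2 + -2·3 + 8·-1 + 5·-2 + 1·1.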